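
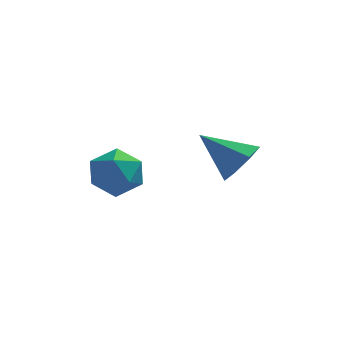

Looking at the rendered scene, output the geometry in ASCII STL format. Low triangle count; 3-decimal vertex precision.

solid 
facet normal 0.777 -0.261 -0.573
outer loop
vertex 3.443 -1.653 2.541
vertex 2.981 -1.751 1.959
vertex 3.344 -1.129 2.168
endloop
endfacet
facet normal 0.230 0.593 0.772
outer loop
vertex 3.443 -1.653 2.541
vertex 3.344 -1.129 2.168
vertex 1.839 -1.369 2.801
endloop
endfacet
facet normal 0.777 -0.260 -0.574
outer loop
vertex 3.344 -1.129 2.168
vertex 2.981 -1.751 1.959
vertex 2.971 -1.074 1.638
endloop
endfacet
facet normal -0.088 0.983 0.164
outer loop
vertex 3.344 -1.129 2.168
vertex 2.971 -1.074 1.638
vertex 1.839 -1.369 2.801
endloop
endfacet
facet normal 0.777 -0.260 -0.573
outer loop
vertex 2.971 -1.074 1.638
vertex 2.981 -1.751 1.959
vertex 2.606 -1.528 1.349
endloop
endfacet
facet normal -0.583 0.715 -0.386
outer loop
vertex 2.971 -1.074 1.638
vertex 2.606 -1.528 1.349
vertex 1.839 -1.369 2.801
endloop
endfacet
facet normal 0.777 -0.260 -0.573
outer loop
vertex 2.606 -1.528 1.349
vertex 2.981 -1.751 1.959
vertex 2.523 -2.151 1.519
endloop
endfacet
facet normal -0.885 -0.009 -0.466
outer loop
vertex 2.606 -1.528 1.349
vertex 2.523 -2.151 1.519
vertex 1.839 -1.369 2.801
endloop
endfacet
facet normal 0.777 -0.260 -0.573
outer loop
vertex 2.523 -2.151 1.519
vertex 2.981 -1.751 1.959
vertex 2.785 -2.473 2.021
endloop
endfacet
facet normal -0.764 -0.645 -0.015
outer loop
vertex 2.523 -2.151 1.519
vertex 2.785 -2.473 2.021
vertex 1.839 -1.369 2.801
endloop
endfacet
facet normal 0.777 -0.260 -0.573
outer loop
vertex 2.785 -2.473 2.021
vertex 2.981 -1.751 1.959
vertex 3.195 -2.251 2.476
endloop
endfacet
facet normal -0.312 -0.712 0.629
outer loop
vertex 2.785 -2.473 2.021
vertex 3.195 -2.251 2.476
vertex 1.839 -1.369 2.801
endloop
endfacet
facet normal 0.777 -0.260 -0.573
outer loop
vertex 3.195 -2.251 2.476
vertex 2.981 -1.751 1.959
vertex 3.443 -1.653 2.541
endloop
endfacet
facet normal 0.130 -0.160 0.978
outer loop
vertex 3.195 -2.251 2.476
vertex 3.443 -1.653 2.541
vertex 1.839 -1.369 2.801
endloop
endfacet
facet normal 0.028 0.948 0.318
outer loop
vertex -0.631 -2.471 2.329
vertex -0.255 -2.713 3.016
vertex 0.188 -2.505 2.357
endloop
endfacet
facet normal 0.052 0.917 -0.394
outer loop
vertex -0.631 -2.471 2.329
vertex 0.188 -2.505 2.357
vertex -0.21 -2.769 1.691
endloop
endfacet
facet normal -0.532 0.577 -0.620
outer loop
vertex -0.631 -2.471 2.329
vertex -0.21 -2.769 1.691
vertex -0.899 -3.14 1.937
endloop
endfacet
facet normal -0.917 0.395 -0.047
outer loop
vertex -0.631 -2.471 2.329
vertex -0.899 -3.14 1.937
vertex -0.926 -3.105 2.756
endloop
endfacet
facet normal -0.571 0.625 0.533
outer loop
vertex -0.631 -2.471 2.329
vertex -0.926 -3.105 2.756
vertex -0.255 -2.713 3.016
endloop
endfacet
facet normal 0.621 0.528 -0.580
outer loop
vertex -0.21 -2.769 1.691
vertex 0.188 -2.505 2.357
vertex 0.426 -3.195 1.984
endloop
endfacet
facet normal 0.581 0.578 0.573
outer loop
vertex 0.188 -2.505 2.357
vertex -0.255 -2.713 3.016
vertex 0.399 -3.16 2.803
endloop
endfacet
facet normal -0.388 0.054 0.920
outer loop
vertex -0.255 -2.713 3.016
vertex -0.926 -3.105 2.756
vertex -0.29 -3.531 3.049
endloop
endfacet
facet normal -0.948 -0.317 -0.018
outer loop
vertex -0.926 -3.105 2.756
vertex -0.899 -3.14 1.937
vertex -0.688 -3.795 2.383
endloop
endfacet
facet normal -0.325 -0.024 -0.946
outer loop
vertex -0.899 -3.14 1.937
vertex -0.21 -2.769 1.691
vertex -0.245 -3.587 1.724
endloop
endfacet
facet normal 0.917 -0.395 0.047
outer loop
vertex 0.131 -3.829 2.411
vertex 0.426 -3.195 1.984
vertex 0.399 -3.16 2.803
endloop
endfacet
facet normal 0.532 -0.577 0.620
outer loop
vertex 0.131 -3.829 2.411
vertex 0.399 -3.16 2.803
vertex -0.29 -3.531 3.049
endloop
endfacet
facet normal -0.052 -0.917 0.394
outer loop
vertex 0.131 -3.829 2.411
vertex -0.29 -3.531 3.049
vertex -0.688 -3.795 2.383
endloop
endfacet
facet normal -0.028 -0.948 -0.318
outer loop
vertex 0.131 -3.829 2.411
vertex -0.688 -3.795 2.383
vertex -0.245 -3.587 1.724
endloop
endfacet
facet normal 0.571 -0.625 -0.533
outer loop
vertex 0.131 -3.829 2.411
vertex -0.245 -3.587 1.724
vertex 0.426 -3.195 1.984
endloop
endfacet
facet normal 0.948 0.317 0.018
outer loop
vertex 0.399 -3.16 2.803
vertex 0.426 -3.195 1.984
vertex 0.188 -2.505 2.357
endloop
endfacet
facet normal 0.325 0.024 0.946
outer loop
vertex -0.29 -3.531 3.049
vertex 0.399 -3.16 2.803
vertex -0.255 -2.713 3.016
endloop
endfacet
facet normal -0.621 -0.528 0.580
outer loop
vertex -0.688 -3.795 2.383
vertex -0.29 -3.531 3.049
vertex -0.926 -3.105 2.756
endloop
endfacet
facet normal -0.581 -0.578 -0.573
outer loop
vertex -0.245 -3.587 1.724
vertex -0.688 -3.795 2.383
vertex -0.899 -3.14 1.937
endloop
endfacet
facet normal 0.388 -0.054 -0.920
outer loop
vertex 0.426 -3.195 1.984
vertex -0.245 -3.587 1.724
vertex -0.21 -2.769 1.691
endloop
endfacet

endsolid


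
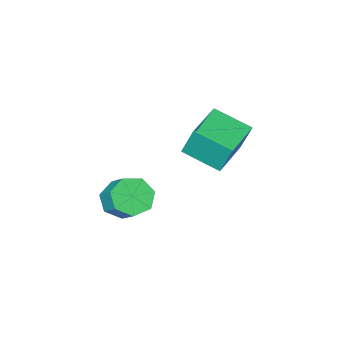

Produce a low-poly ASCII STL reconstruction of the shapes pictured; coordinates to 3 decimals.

solid 
facet normal -0.508 0.785 -0.354
outer loop
vertex -4.374 -2.038 1.804
vertex -2.551 -0.902 1.71
vertex -4.109 -2.599 0.179
endloop
endfacet
facet normal -0.848 -0.528 0.044
outer loop
vertex -3.089 -4.178 0.89
vertex -4.374 -2.038 1.804
vertex -4.109 -2.599 0.179
endloop
endfacet
facet normal -0.508 0.785 -0.354
outer loop
vertex -4.109 -2.599 0.179
vertex -2.551 -0.902 1.71
vertex -2.286 -1.463 0.084
endloop
endfacet
facet normal 0.152 -0.322 -0.934
outer loop
vertex -2.286 -1.463 0.084
vertex -3.089 -4.178 0.89
vertex -4.109 -2.599 0.179
endloop
endfacet
facet normal -0.153 0.322 0.934
outer loop
vertex -4.374 -2.038 1.804
vertex -1.531 -2.481 2.421
vertex -2.551 -0.902 1.71
endloop
endfacet
facet normal -0.848 -0.528 0.044
outer loop
vertex -3.354 -3.617 2.516
vertex -4.374 -2.038 1.804
vertex -3.089 -4.178 0.89
endloop
endfacet
facet normal -0.152 0.323 0.934
outer loop
vertex -3.354 -3.617 2.516
vertex -1.531 -2.481 2.421
vertex -4.374 -2.038 1.804
endloop
endfacet
facet normal 0.848 0.528 -0.044
outer loop
vertex -2.551 -0.902 1.71
vertex -1.531 -2.481 2.421
vertex -2.286 -1.463 0.084
endloop
endfacet
facet normal 0.153 -0.323 -0.934
outer loop
vertex -1.266 -3.042 0.796
vertex -3.089 -4.178 0.89
vertex -2.286 -1.463 0.084
endloop
endfacet
facet normal 0.848 0.528 -0.044
outer loop
vertex -2.286 -1.463 0.084
vertex -1.531 -2.481 2.421
vertex -1.266 -3.042 0.796
endloop
endfacet
facet normal 0.508 -0.786 0.354
outer loop
vertex -1.266 -3.042 0.796
vertex -3.354 -3.617 2.516
vertex -3.089 -4.178 0.89
endloop
endfacet
facet normal 0.508 -0.785 0.354
outer loop
vertex -1.531 -2.481 2.421
vertex -3.354 -3.617 2.516
vertex -1.266 -3.042 0.796
endloop
endfacet
facet normal -0.115 -0.732 -0.671
outer loop
vertex 2.694 -3.476 -0.789
vertex 1.837 -3.023 -1.137
vertex 2.808 -2.887 -1.451
endloop
endfacet
facet normal 0.985 -0.170 0.018
outer loop
vertex 2.694 -3.476 -0.789
vertex 2.808 -2.887 -1.451
vertex 2.9 -2.15 0.426
endloop
endfacet
facet normal 0.985 -0.171 0.019
outer loop
vertex 2.9 -2.15 0.426
vertex 2.808 -2.887 -1.451
vertex 3.015 -1.561 -0.237
endloop
endfacet
facet normal 0.114 0.733 0.671
outer loop
vertex 2.9 -2.15 0.426
vertex 3.015 -1.561 -0.237
vertex 2.043 -1.697 0.077
endloop
endfacet
facet normal -0.115 -0.732 -0.671
outer loop
vertex 2.808 -2.887 -1.451
vertex 1.837 -3.023 -1.137
vertex 2.191 -2.4 -1.877
endloop
endfacet
facet normal 0.715 0.408 -0.568
outer loop
vertex 2.808 -2.887 -1.451
vertex 2.191 -2.4 -1.877
vertex 3.015 -1.561 -0.237
endloop
endfacet
facet normal 0.715 0.408 -0.568
outer loop
vertex 3.015 -1.561 -0.237
vertex 2.191 -2.4 -1.877
vertex 2.398 -1.074 -0.663
endloop
endfacet
facet normal 0.114 0.732 0.671
outer loop
vertex 3.015 -1.561 -0.237
vertex 2.398 -1.074 -0.663
vertex 2.043 -1.697 0.077
endloop
endfacet
facet normal -0.114 -0.733 -0.671
outer loop
vertex 2.191 -2.4 -1.877
vertex 1.837 -3.023 -1.137
vertex 1.307 -2.383 -1.746
endloop
endfacet
facet normal -0.095 0.680 -0.727
outer loop
vertex 2.191 -2.4 -1.877
vertex 1.307 -2.383 -1.746
vertex 2.398 -1.074 -0.663
endloop
endfacet
facet normal -0.095 0.681 -0.726
outer loop
vertex 2.398 -1.074 -0.663
vertex 1.307 -2.383 -1.746
vertex 1.514 -1.057 -0.531
endloop
endfacet
facet normal 0.114 0.732 0.671
outer loop
vertex 2.398 -1.074 -0.663
vertex 1.514 -1.057 -0.531
vertex 2.043 -1.697 0.077
endloop
endfacet
facet normal -0.115 -0.733 -0.671
outer loop
vertex 1.307 -2.383 -1.746
vertex 1.837 -3.023 -1.137
vertex 0.822 -2.847 -1.156
endloop
endfacet
facet normal -0.832 0.440 -0.338
outer loop
vertex 1.307 -2.383 -1.746
vertex 0.822 -2.847 -1.156
vertex 1.514 -1.057 -0.531
endloop
endfacet
facet normal -0.832 0.440 -0.339
outer loop
vertex 1.514 -1.057 -0.531
vertex 0.822 -2.847 -1.156
vertex 1.029 -1.521 0.058
endloop
endfacet
facet normal 0.115 0.732 0.671
outer loop
vertex 1.514 -1.057 -0.531
vertex 1.029 -1.521 0.058
vertex 2.043 -1.697 0.077
endloop
endfacet
facet normal -0.114 -0.732 -0.671
outer loop
vertex 0.822 -2.847 -1.156
vertex 1.837 -3.023 -1.137
vertex 1.101 -3.444 -0.552
endloop
endfacet
facet normal -0.943 -0.132 0.305
outer loop
vertex 0.822 -2.847 -1.156
vertex 1.101 -3.444 -0.552
vertex 1.029 -1.521 0.058
endloop
endfacet
facet normal -0.943 -0.132 0.305
outer loop
vertex 1.029 -1.521 0.058
vertex 1.101 -3.444 -0.552
vertex 1.308 -2.118 0.662
endloop
endfacet
facet normal 0.115 0.732 0.671
outer loop
vertex 1.029 -1.521 0.058
vertex 1.308 -2.118 0.662
vertex 2.043 -1.697 0.077
endloop
endfacet
facet normal -0.115 -0.732 -0.671
outer loop
vertex 1.101 -3.444 -0.552
vertex 1.837 -3.023 -1.137
vertex 1.934 -3.724 -0.389
endloop
endfacet
facet normal -0.344 -0.604 0.719
outer loop
vertex 1.101 -3.444 -0.552
vertex 1.934 -3.724 -0.389
vertex 1.308 -2.118 0.662
endloop
endfacet
facet normal -0.345 -0.604 0.718
outer loop
vertex 1.308 -2.118 0.662
vertex 1.934 -3.724 -0.389
vertex 2.141 -2.398 0.826
endloop
endfacet
facet normal 0.114 0.733 0.671
outer loop
vertex 1.308 -2.118 0.662
vertex 2.141 -2.398 0.826
vertex 2.043 -1.697 0.077
endloop
endfacet
facet normal -0.114 -0.732 -0.671
outer loop
vertex 1.934 -3.724 -0.389
vertex 1.837 -3.023 -1.137
vertex 2.694 -3.476 -0.789
endloop
endfacet
facet normal 0.514 -0.622 0.591
outer loop
vertex 1.934 -3.724 -0.389
vertex 2.694 -3.476 -0.789
vertex 2.141 -2.398 0.826
endloop
endfacet
facet normal 0.514 -0.621 0.591
outer loop
vertex 2.141 -2.398 0.826
vertex 2.694 -3.476 -0.789
vertex 2.9 -2.15 0.426
endloop
endfacet
facet normal 0.114 0.733 0.671
outer loop
vertex 2.141 -2.398 0.826
vertex 2.9 -2.15 0.426
vertex 2.043 -1.697 0.077
endloop
endfacet

endsolid


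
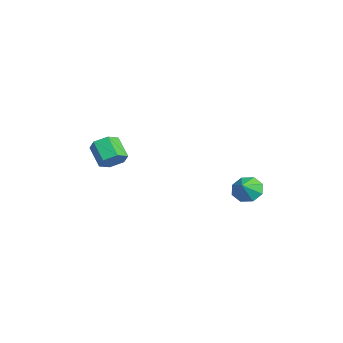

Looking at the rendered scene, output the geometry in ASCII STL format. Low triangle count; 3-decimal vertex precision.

solid 
facet normal -0.670 0.409 -0.619
outer loop
vertex 3.391 4.319 -1.913
vertex 2.828 3.605 -1.775
vertex 2.953 4.422 -1.371
endloop
endfacet
facet normal 0.737 0.443 0.511
outer loop
vertex 3.391 4.319 -1.913
vertex 2.953 4.422 -1.371
vertex 3.532 3.175 -1.125
endloop
endfacet
facet normal -0.671 0.409 -0.619
outer loop
vertex 2.953 4.422 -1.371
vertex 2.828 3.605 -1.775
vertex 2.442 4.045 -1.066
endloop
endfacet
facet normal 0.302 0.318 0.899
outer loop
vertex 2.953 4.422 -1.371
vertex 2.442 4.045 -1.066
vertex 3.532 3.175 -1.125
endloop
endfacet
facet normal -0.671 0.409 -0.619
outer loop
vertex 2.442 4.045 -1.066
vertex 2.828 3.605 -1.775
vertex 2.157 3.411 -1.176
endloop
endfacet
facet normal -0.061 -0.144 0.988
outer loop
vertex 2.442 4.045 -1.066
vertex 2.157 3.411 -1.176
vertex 3.532 3.175 -1.125
endloop
endfacet
facet normal -0.671 0.410 -0.619
outer loop
vertex 2.157 3.411 -1.176
vertex 2.828 3.605 -1.775
vertex 2.265 2.89 -1.638
endloop
endfacet
facet normal -0.142 -0.673 0.726
outer loop
vertex 2.157 3.411 -1.176
vertex 2.265 2.89 -1.638
vertex 3.532 3.175 -1.125
endloop
endfacet
facet normal -0.670 0.409 -0.620
outer loop
vertex 2.265 2.89 -1.638
vertex 2.828 3.605 -1.775
vertex 2.703 2.788 -2.179
endloop
endfacet
facet normal 0.107 -0.958 0.267
outer loop
vertex 2.265 2.89 -1.638
vertex 2.703 2.788 -2.179
vertex 3.532 3.175 -1.125
endloop
endfacet
facet normal -0.670 0.409 -0.619
outer loop
vertex 2.703 2.788 -2.179
vertex 2.828 3.605 -1.775
vertex 3.214 3.164 -2.484
endloop
endfacet
facet normal 0.541 -0.832 -0.120
outer loop
vertex 2.703 2.788 -2.179
vertex 3.214 3.164 -2.484
vertex 3.532 3.175 -1.125
endloop
endfacet
facet normal -0.670 0.409 -0.619
outer loop
vertex 3.214 3.164 -2.484
vertex 2.828 3.605 -1.775
vertex 3.499 3.798 -2.374
endloop
endfacet
facet normal 0.905 -0.371 -0.209
outer loop
vertex 3.214 3.164 -2.484
vertex 3.499 3.798 -2.374
vertex 3.532 3.175 -1.125
endloop
endfacet
facet normal -0.670 0.409 -0.619
outer loop
vertex 3.499 3.798 -2.374
vertex 2.828 3.605 -1.775
vertex 3.391 4.319 -1.913
endloop
endfacet
facet normal 0.986 0.158 0.053
outer loop
vertex 3.499 3.798 -2.374
vertex 3.391 4.319 -1.913
vertex 3.532 3.175 -1.125
endloop
endfacet
facet normal 0.725 0.254 -0.640
outer loop
vertex 2.017 -4.047 0.573
vertex 1.524 -3.429 0.26
vertex 2.044 -3.269 0.913
endloop
endfacet
facet normal 0.688 -0.311 0.656
outer loop
vertex 2.017 -4.047 0.573
vertex 2.044 -3.269 0.913
vertex 0.928 -4.429 1.533
endloop
endfacet
facet normal 0.688 -0.311 0.656
outer loop
vertex 0.928 -4.429 1.533
vertex 2.044 -3.269 0.913
vertex 0.956 -3.65 1.873
endloop
endfacet
facet normal -0.725 -0.253 0.640
outer loop
vertex 0.928 -4.429 1.533
vertex 0.956 -3.65 1.873
vertex 0.436 -3.811 1.22
endloop
endfacet
facet normal 0.725 0.254 -0.640
outer loop
vertex 2.044 -3.269 0.913
vertex 1.524 -3.429 0.26
vertex 1.551 -2.651 0.6
endloop
endfacet
facet normal 0.372 0.638 0.674
outer loop
vertex 2.044 -3.269 0.913
vertex 1.551 -2.651 0.6
vertex 0.956 -3.65 1.873
endloop
endfacet
facet normal 0.372 0.638 0.674
outer loop
vertex 0.956 -3.65 1.873
vertex 1.551 -2.651 0.6
vertex 0.463 -3.032 1.56
endloop
endfacet
facet normal -0.725 -0.254 0.640
outer loop
vertex 0.956 -3.65 1.873
vertex 0.463 -3.032 1.56
vertex 0.436 -3.811 1.22
endloop
endfacet
facet normal 0.726 0.254 -0.639
outer loop
vertex 1.551 -2.651 0.6
vertex 1.524 -3.429 0.26
vertex 1.032 -2.811 -0.053
endloop
endfacet
facet normal -0.316 0.949 0.019
outer loop
vertex 1.551 -2.651 0.6
vertex 1.032 -2.811 -0.053
vertex 0.463 -3.032 1.56
endloop
endfacet
facet normal -0.317 0.948 0.018
outer loop
vertex 0.463 -3.032 1.56
vertex 1.032 -2.811 -0.053
vertex -0.057 -3.193 0.907
endloop
endfacet
facet normal -0.725 -0.254 0.640
outer loop
vertex 0.463 -3.032 1.56
vertex -0.057 -3.193 0.907
vertex 0.436 -3.811 1.22
endloop
endfacet
facet normal 0.725 0.253 -0.640
outer loop
vertex 1.032 -2.811 -0.053
vertex 1.524 -3.429 0.26
vertex 1.004 -3.59 -0.393
endloop
endfacet
facet normal -0.688 0.311 -0.656
outer loop
vertex 1.032 -2.811 -0.053
vertex 1.004 -3.59 -0.393
vertex -0.057 -3.193 0.907
endloop
endfacet
facet normal -0.688 0.311 -0.656
outer loop
vertex -0.057 -3.193 0.907
vertex 1.004 -3.59 -0.393
vertex -0.084 -3.971 0.567
endloop
endfacet
facet normal -0.725 -0.254 0.640
outer loop
vertex -0.057 -3.193 0.907
vertex -0.084 -3.971 0.567
vertex 0.436 -3.811 1.22
endloop
endfacet
facet normal 0.725 0.254 -0.640
outer loop
vertex 1.004 -3.59 -0.393
vertex 1.524 -3.429 0.26
vertex 1.497 -4.208 -0.08
endloop
endfacet
facet normal -0.372 -0.638 -0.674
outer loop
vertex 1.004 -3.59 -0.393
vertex 1.497 -4.208 -0.08
vertex -0.084 -3.971 0.567
endloop
endfacet
facet normal -0.372 -0.638 -0.674
outer loop
vertex -0.084 -3.971 0.567
vertex 1.497 -4.208 -0.08
vertex 0.409 -4.589 0.88
endloop
endfacet
facet normal -0.725 -0.254 0.640
outer loop
vertex -0.084 -3.971 0.567
vertex 0.409 -4.589 0.88
vertex 0.436 -3.811 1.22
endloop
endfacet
facet normal 0.725 0.254 -0.640
outer loop
vertex 1.497 -4.208 -0.08
vertex 1.524 -3.429 0.26
vertex 2.017 -4.047 0.573
endloop
endfacet
facet normal 0.316 -0.948 -0.018
outer loop
vertex 1.497 -4.208 -0.08
vertex 2.017 -4.047 0.573
vertex 0.409 -4.589 0.88
endloop
endfacet
facet normal 0.316 -0.949 -0.019
outer loop
vertex 0.409 -4.589 0.88
vertex 2.017 -4.047 0.573
vertex 0.928 -4.429 1.533
endloop
endfacet
facet normal -0.726 -0.254 0.639
outer loop
vertex 0.409 -4.589 0.88
vertex 0.928 -4.429 1.533
vertex 0.436 -3.811 1.22
endloop
endfacet

endsolid


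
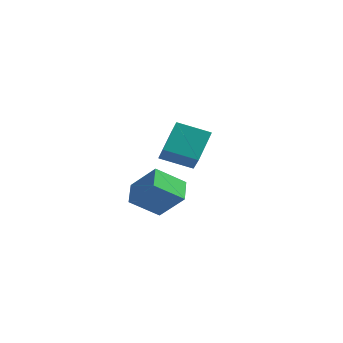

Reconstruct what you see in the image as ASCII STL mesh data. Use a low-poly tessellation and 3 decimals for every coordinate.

solid 
facet normal -0.482 0.608 -0.631
outer loop
vertex -4.655 3.527 1.414
vertex -3.078 4.142 0.802
vertex -4.638 2.136 0.062
endloop
endfacet
facet normal -0.876 -0.342 0.340
outer loop
vertex -3.862 1.158 1.078
vertex -4.655 3.527 1.414
vertex -4.638 2.136 0.062
endloop
endfacet
facet normal -0.482 0.608 -0.631
outer loop
vertex -4.638 2.136 0.062
vertex -3.078 4.142 0.802
vertex -3.061 2.751 -0.55
endloop
endfacet
facet normal 0.009 -0.717 -0.697
outer loop
vertex -3.061 2.751 -0.55
vertex -3.862 1.158 1.078
vertex -4.638 2.136 0.062
endloop
endfacet
facet normal -0.009 0.717 0.697
outer loop
vertex -4.655 3.527 1.414
vertex -2.302 3.164 1.818
vertex -3.078 4.142 0.802
endloop
endfacet
facet normal -0.876 -0.342 0.340
outer loop
vertex -3.879 2.549 2.43
vertex -4.655 3.527 1.414
vertex -3.862 1.158 1.078
endloop
endfacet
facet normal -0.009 0.717 0.697
outer loop
vertex -3.879 2.549 2.43
vertex -2.302 3.164 1.818
vertex -4.655 3.527 1.414
endloop
endfacet
facet normal 0.876 0.342 -0.340
outer loop
vertex -3.078 4.142 0.802
vertex -2.302 3.164 1.818
vertex -3.061 2.751 -0.55
endloop
endfacet
facet normal 0.009 -0.717 -0.697
outer loop
vertex -2.285 1.773 0.466
vertex -3.862 1.158 1.078
vertex -3.061 2.751 -0.55
endloop
endfacet
facet normal 0.876 0.342 -0.340
outer loop
vertex -3.061 2.751 -0.55
vertex -2.302 3.164 1.818
vertex -2.285 1.773 0.466
endloop
endfacet
facet normal 0.482 -0.608 0.631
outer loop
vertex -2.285 1.773 0.466
vertex -3.879 2.549 2.43
vertex -3.862 1.158 1.078
endloop
endfacet
facet normal 0.482 -0.608 0.631
outer loop
vertex -2.302 3.164 1.818
vertex -3.879 2.549 2.43
vertex -2.285 1.773 0.466
endloop
endfacet
facet normal -0.591 -0.569 0.572
outer loop
vertex -2.23 -2.552 1.385
vertex -3.549 -2.484 0.09
vertex -1.724 -3.653 0.811
endloop
endfacet
facet normal 0.714 -0.037 0.700
outer loop
vertex -0.691 -2.656 -0.19
vertex -2.23 -2.552 1.385
vertex -1.724 -3.653 0.811
endloop
endfacet
facet normal -0.591 -0.569 0.572
outer loop
vertex -1.724 -3.653 0.811
vertex -3.549 -2.484 0.09
vertex -3.044 -3.584 -0.483
endloop
endfacet
facet normal 0.377 -0.821 -0.429
outer loop
vertex -3.044 -3.584 -0.483
vertex -0.691 -2.656 -0.19
vertex -1.724 -3.653 0.811
endloop
endfacet
facet normal -0.378 0.821 0.428
outer loop
vertex -2.23 -2.552 1.385
vertex -2.516 -1.487 -0.911
vertex -3.549 -2.484 0.09
endloop
endfacet
facet normal 0.714 -0.037 0.700
outer loop
vertex -1.196 -1.556 0.383
vertex -2.23 -2.552 1.385
vertex -0.691 -2.656 -0.19
endloop
endfacet
facet normal -0.377 0.822 0.428
outer loop
vertex -1.196 -1.556 0.383
vertex -2.516 -1.487 -0.911
vertex -2.23 -2.552 1.385
endloop
endfacet
facet normal -0.714 0.037 -0.700
outer loop
vertex -3.549 -2.484 0.09
vertex -2.516 -1.487 -0.911
vertex -3.044 -3.584 -0.483
endloop
endfacet
facet normal 0.377 -0.822 -0.427
outer loop
vertex -2.01 -2.588 -1.485
vertex -0.691 -2.656 -0.19
vertex -3.044 -3.584 -0.483
endloop
endfacet
facet normal -0.714 0.037 -0.700
outer loop
vertex -3.044 -3.584 -0.483
vertex -2.516 -1.487 -0.911
vertex -2.01 -2.588 -1.485
endloop
endfacet
facet normal 0.591 0.569 -0.572
outer loop
vertex -2.01 -2.588 -1.485
vertex -1.196 -1.556 0.383
vertex -0.691 -2.656 -0.19
endloop
endfacet
facet normal 0.590 0.570 -0.572
outer loop
vertex -2.516 -1.487 -0.911
vertex -1.196 -1.556 0.383
vertex -2.01 -2.588 -1.485
endloop
endfacet

endsolid


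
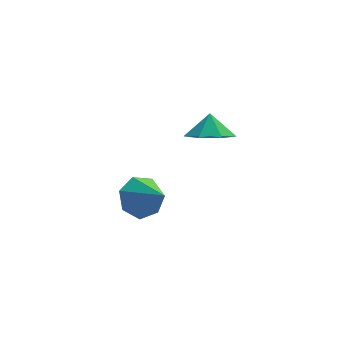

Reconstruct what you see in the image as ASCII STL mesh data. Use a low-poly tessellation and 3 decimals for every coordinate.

solid 
facet normal -0.066 -0.515 -0.855
outer loop
vertex 2.769 -3.163 0.33
vertex 1.926 -3.593 0.654
vertex 2.034 -2.745 0.135
endloop
endfacet
facet normal 0.439 0.872 0.215
outer loop
vertex 2.769 -3.163 0.33
vertex 2.034 -2.745 0.135
vertex 1.994 -3.067 1.526
endloop
endfacet
facet normal -0.067 -0.515 -0.855
outer loop
vertex 2.034 -2.745 0.135
vertex 1.926 -3.593 0.654
vertex 1.218 -2.965 0.331
endloop
endfacet
facet normal -0.206 0.955 0.215
outer loop
vertex 2.034 -2.745 0.135
vertex 1.218 -2.965 0.331
vertex 1.994 -3.067 1.526
endloop
endfacet
facet normal -0.067 -0.515 -0.855
outer loop
vertex 1.218 -2.965 0.331
vertex 1.926 -3.593 0.654
vertex 0.935 -3.657 0.77
endloop
endfacet
facet normal -0.663 0.575 0.479
outer loop
vertex 1.218 -2.965 0.331
vertex 0.935 -3.657 0.77
vertex 1.994 -3.067 1.526
endloop
endfacet
facet normal -0.067 -0.515 -0.855
outer loop
vertex 0.935 -3.657 0.77
vertex 1.926 -3.593 0.654
vertex 1.398 -4.301 1.122
endloop
endfacet
facet normal -0.588 0.019 0.809
outer loop
vertex 0.935 -3.657 0.77
vertex 1.398 -4.301 1.122
vertex 1.994 -3.067 1.526
endloop
endfacet
facet normal -0.066 -0.515 -0.854
outer loop
vertex 1.398 -4.301 1.122
vertex 1.926 -3.593 0.654
vertex 2.259 -4.412 1.122
endloop
endfacet
facet normal -0.038 -0.294 0.955
outer loop
vertex 1.398 -4.301 1.122
vertex 2.259 -4.412 1.122
vertex 1.994 -3.067 1.526
endloop
endfacet
facet normal -0.066 -0.515 -0.854
outer loop
vertex 2.259 -4.412 1.122
vertex 1.926 -3.593 0.654
vertex 2.869 -3.905 0.769
endloop
endfacet
facet normal 0.575 -0.129 0.808
outer loop
vertex 2.259 -4.412 1.122
vertex 2.869 -3.905 0.769
vertex 1.994 -3.067 1.526
endloop
endfacet
facet normal -0.066 -0.515 -0.855
outer loop
vertex 2.869 -3.905 0.769
vertex 1.926 -3.593 0.654
vertex 2.769 -3.163 0.33
endloop
endfacet
facet normal 0.787 0.389 0.479
outer loop
vertex 2.869 -3.905 0.769
vertex 2.769 -3.163 0.33
vertex 1.994 -3.067 1.526
endloop
endfacet
facet normal -0.435 0.686 -0.583
outer loop
vertex 0.014 -1.196 -3.592
vertex -0.501 -1.932 -4.074
vertex -0.774 -1.402 -3.247
endloop
endfacet
facet normal 0.315 0.301 0.900
outer loop
vertex 0.014 -1.196 -3.592
vertex -0.774 -1.402 -3.247
vertex 0.281 -3.168 -3.026
endloop
endfacet
facet normal -0.435 0.686 -0.583
outer loop
vertex -0.774 -1.402 -3.247
vertex -0.501 -1.932 -4.074
vertex -1.357 -2.008 -3.525
endloop
endfacet
facet normal -0.349 -0.092 0.933
outer loop
vertex -0.774 -1.402 -3.247
vertex -1.357 -2.008 -3.525
vertex 0.281 -3.168 -3.026
endloop
endfacet
facet normal -0.435 0.687 -0.582
outer loop
vertex -1.357 -2.008 -3.525
vertex -0.501 -1.932 -4.074
vertex -1.296 -2.556 -4.217
endloop
endfacet
facet normal -0.602 -0.651 0.462
outer loop
vertex -1.357 -2.008 -3.525
vertex -1.296 -2.556 -4.217
vertex 0.281 -3.168 -3.026
endloop
endfacet
facet normal -0.435 0.687 -0.582
outer loop
vertex -1.296 -2.556 -4.217
vertex -0.501 -1.932 -4.074
vertex -0.636 -2.634 -4.802
endloop
endfacet
facet normal -0.252 -0.955 -0.157
outer loop
vertex -1.296 -2.556 -4.217
vertex -0.636 -2.634 -4.802
vertex 0.281 -3.168 -3.026
endloop
endfacet
facet normal -0.435 0.687 -0.582
outer loop
vertex -0.636 -2.634 -4.802
vertex -0.501 -1.932 -4.074
vertex 0.125 -2.184 -4.839
endloop
endfacet
facet normal 0.436 -0.775 -0.458
outer loop
vertex -0.636 -2.634 -4.802
vertex 0.125 -2.184 -4.839
vertex 0.281 -3.168 -3.026
endloop
endfacet
facet normal -0.435 0.687 -0.582
outer loop
vertex 0.125 -2.184 -4.839
vertex -0.501 -1.932 -4.074
vertex 0.414 -1.544 -4.3
endloop
endfacet
facet normal 0.945 -0.246 -0.215
outer loop
vertex 0.125 -2.184 -4.839
vertex 0.414 -1.544 -4.3
vertex 0.281 -3.168 -3.026
endloop
endfacet
facet normal -0.435 0.686 -0.583
outer loop
vertex 0.414 -1.544 -4.3
vertex -0.501 -1.932 -4.074
vertex 0.014 -1.196 -3.592
endloop
endfacet
facet normal 0.891 0.232 0.389
outer loop
vertex 0.414 -1.544 -4.3
vertex 0.014 -1.196 -3.592
vertex 0.281 -3.168 -3.026
endloop
endfacet

endsolid


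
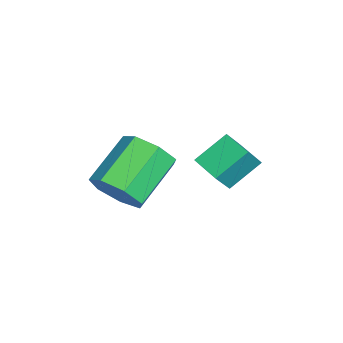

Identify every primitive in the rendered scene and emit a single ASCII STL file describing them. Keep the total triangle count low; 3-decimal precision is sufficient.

solid 
facet normal -0.734 -0.655 0.181
outer loop
vertex -0.918 2.525 -1.205
vertex -1.54 2.958 -2.161
vertex -0.218 1.484 -2.132
endloop
endfacet
facet normal 0.510 -0.355 0.784
outer loop
vertex 0.7 2.302 -2.359
vertex -0.918 2.525 -1.205
vertex -0.218 1.484 -2.132
endloop
endfacet
facet normal -0.734 -0.655 0.181
outer loop
vertex -0.218 1.484 -2.132
vertex -1.54 2.958 -2.161
vertex -0.84 1.917 -3.088
endloop
endfacet
facet normal 0.448 -0.668 -0.594
outer loop
vertex -0.84 1.917 -3.088
vertex 0.7 2.302 -2.359
vertex -0.218 1.484 -2.132
endloop
endfacet
facet normal -0.448 0.668 0.594
outer loop
vertex -0.918 2.525 -1.205
vertex -0.622 3.776 -2.388
vertex -1.54 2.958 -2.161
endloop
endfacet
facet normal 0.510 -0.355 0.784
outer loop
vertex -0.0 3.343 -1.432
vertex -0.918 2.525 -1.205
vertex 0.7 2.302 -2.359
endloop
endfacet
facet normal -0.448 0.668 0.594
outer loop
vertex -0.0 3.343 -1.432
vertex -0.622 3.776 -2.388
vertex -0.918 2.525 -1.205
endloop
endfacet
facet normal -0.510 0.355 -0.784
outer loop
vertex -1.54 2.958 -2.161
vertex -0.622 3.776 -2.388
vertex -0.84 1.917 -3.088
endloop
endfacet
facet normal 0.448 -0.668 -0.594
outer loop
vertex 0.078 2.735 -3.315
vertex 0.7 2.302 -2.359
vertex -0.84 1.917 -3.088
endloop
endfacet
facet normal -0.510 0.355 -0.784
outer loop
vertex -0.84 1.917 -3.088
vertex -0.622 3.776 -2.388
vertex 0.078 2.735 -3.315
endloop
endfacet
facet normal 0.734 0.655 -0.181
outer loop
vertex 0.078 2.735 -3.315
vertex -0.0 3.343 -1.432
vertex 0.7 2.302 -2.359
endloop
endfacet
facet normal 0.734 0.655 -0.181
outer loop
vertex -0.622 3.776 -2.388
vertex -0.0 3.343 -1.432
vertex 0.078 2.735 -3.315
endloop
endfacet
facet normal 0.729 -0.441 -0.524
outer loop
vertex 2.087 -1.428 -1.714
vertex 1.712 -0.965 -2.626
vertex 2.45 -0.58 -1.923
endloop
endfacet
facet normal 0.567 -0.040 0.823
outer loop
vertex 2.087 -1.428 -1.714
vertex 2.45 -0.58 -1.923
vertex 0.484 -0.458 -0.561
endloop
endfacet
facet normal 0.567 -0.039 0.823
outer loop
vertex 0.484 -0.458 -0.561
vertex 2.45 -0.58 -1.923
vertex 0.847 0.39 -0.771
endloop
endfacet
facet normal -0.728 0.442 0.524
outer loop
vertex 0.484 -0.458 -0.561
vertex 0.847 0.39 -0.771
vertex 0.108 0.005 -1.474
endloop
endfacet
facet normal 0.729 -0.441 -0.524
outer loop
vertex 2.45 -0.58 -1.923
vertex 1.712 -0.965 -2.626
vertex 2.257 -0.022 -2.662
endloop
endfacet
facet normal 0.654 0.676 0.340
outer loop
vertex 2.45 -0.58 -1.923
vertex 2.257 -0.022 -2.662
vertex 0.847 0.39 -0.771
endloop
endfacet
facet normal 0.654 0.676 0.340
outer loop
vertex 0.847 0.39 -0.771
vertex 2.257 -0.022 -2.662
vertex 0.654 0.948 -1.509
endloop
endfacet
facet normal -0.728 0.441 0.524
outer loop
vertex 0.847 0.39 -0.771
vertex 0.654 0.948 -1.509
vertex 0.108 0.005 -1.474
endloop
endfacet
facet normal 0.729 -0.441 -0.524
outer loop
vertex 2.257 -0.022 -2.662
vertex 1.712 -0.965 -2.626
vertex 1.653 -0.174 -3.374
endloop
endfacet
facet normal 0.248 0.883 -0.399
outer loop
vertex 2.257 -0.022 -2.662
vertex 1.653 -0.174 -3.374
vertex 0.654 0.948 -1.509
endloop
endfacet
facet normal 0.248 0.883 -0.399
outer loop
vertex 0.654 0.948 -1.509
vertex 1.653 -0.174 -3.374
vertex 0.05 0.796 -2.221
endloop
endfacet
facet normal -0.729 0.441 0.524
outer loop
vertex 0.654 0.948 -1.509
vertex 0.05 0.796 -2.221
vertex 0.108 0.005 -1.474
endloop
endfacet
facet normal 0.729 -0.441 -0.524
outer loop
vertex 1.653 -0.174 -3.374
vertex 1.712 -0.965 -2.626
vertex 1.093 -0.922 -3.523
endloop
endfacet
facet normal -0.345 0.425 -0.837
outer loop
vertex 1.653 -0.174 -3.374
vertex 1.093 -0.922 -3.523
vertex 0.05 0.796 -2.221
endloop
endfacet
facet normal -0.345 0.425 -0.837
outer loop
vertex 0.05 0.796 -2.221
vertex 1.093 -0.922 -3.523
vertex -0.51 0.048 -2.37
endloop
endfacet
facet normal -0.729 0.441 0.524
outer loop
vertex 0.05 0.796 -2.221
vertex -0.51 0.048 -2.37
vertex 0.108 0.005 -1.474
endloop
endfacet
facet normal 0.729 -0.441 -0.524
outer loop
vertex 1.093 -0.922 -3.523
vertex 1.712 -0.965 -2.626
vertex 0.999 -1.702 -2.997
endloop
endfacet
facet normal -0.678 -0.353 -0.645
outer loop
vertex 1.093 -0.922 -3.523
vertex 0.999 -1.702 -2.997
vertex -0.51 0.048 -2.37
endloop
endfacet
facet normal -0.678 -0.353 -0.645
outer loop
vertex -0.51 0.048 -2.37
vertex 0.999 -1.702 -2.997
vertex -0.604 -0.732 -1.844
endloop
endfacet
facet normal -0.729 0.441 0.524
outer loop
vertex -0.51 0.048 -2.37
vertex -0.604 -0.732 -1.844
vertex 0.108 0.005 -1.474
endloop
endfacet
facet normal 0.728 -0.441 -0.525
outer loop
vertex 0.999 -1.702 -2.997
vertex 1.712 -0.965 -2.626
vertex 1.442 -1.928 -2.192
endloop
endfacet
facet normal -0.500 -0.865 0.032
outer loop
vertex 0.999 -1.702 -2.997
vertex 1.442 -1.928 -2.192
vertex -0.604 -0.732 -1.844
endloop
endfacet
facet normal -0.500 -0.865 0.033
outer loop
vertex -0.604 -0.732 -1.844
vertex 1.442 -1.928 -2.192
vertex -0.162 -0.957 -1.039
endloop
endfacet
facet normal -0.729 0.441 0.524
outer loop
vertex -0.604 -0.732 -1.844
vertex -0.162 -0.957 -1.039
vertex 0.108 0.005 -1.474
endloop
endfacet
facet normal 0.729 -0.440 -0.523
outer loop
vertex 1.442 -1.928 -2.192
vertex 1.712 -0.965 -2.626
vertex 2.087 -1.428 -1.714
endloop
endfacet
facet normal 0.054 -0.726 0.686
outer loop
vertex 1.442 -1.928 -2.192
vertex 2.087 -1.428 -1.714
vertex -0.162 -0.957 -1.039
endloop
endfacet
facet normal 0.054 -0.726 0.685
outer loop
vertex -0.162 -0.957 -1.039
vertex 2.087 -1.428 -1.714
vertex 0.484 -0.458 -0.561
endloop
endfacet
facet normal -0.729 0.441 0.524
outer loop
vertex -0.162 -0.957 -1.039
vertex 0.484 -0.458 -0.561
vertex 0.108 0.005 -1.474
endloop
endfacet

endsolid


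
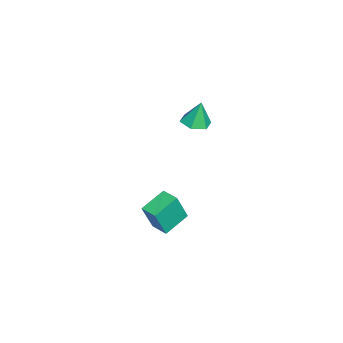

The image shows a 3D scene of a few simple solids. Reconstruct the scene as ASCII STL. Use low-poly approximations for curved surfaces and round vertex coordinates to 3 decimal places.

solid 
facet normal -0.729 0.579 0.365
outer loop
vertex -1.845 -3.926 -1.946
vertex -1.332 -3.299 -1.916
vertex -2.226 -3.55 -3.304
endloop
endfacet
facet normal -0.634 -0.773 -0.036
outer loop
vertex -1.308 -4.281 -3.764
vertex -1.845 -3.926 -1.946
vertex -2.226 -3.55 -3.304
endloop
endfacet
facet normal -0.729 0.580 0.364
outer loop
vertex -2.226 -3.55 -3.304
vertex -1.332 -3.299 -1.916
vertex -1.713 -2.924 -3.275
endloop
endfacet
facet normal -0.261 0.257 -0.930
outer loop
vertex -1.713 -2.924 -3.275
vertex -1.308 -4.281 -3.764
vertex -2.226 -3.55 -3.304
endloop
endfacet
facet normal 0.261 -0.258 0.930
outer loop
vertex -1.845 -3.926 -1.946
vertex -0.414 -4.03 -2.376
vertex -1.332 -3.299 -1.916
endloop
endfacet
facet normal -0.633 -0.773 -0.036
outer loop
vertex -0.927 -4.656 -2.405
vertex -1.845 -3.926 -1.946
vertex -1.308 -4.281 -3.764
endloop
endfacet
facet normal 0.261 -0.257 0.931
outer loop
vertex -0.927 -4.656 -2.405
vertex -0.414 -4.03 -2.376
vertex -1.845 -3.926 -1.946
endloop
endfacet
facet normal 0.633 0.773 0.036
outer loop
vertex -1.332 -3.299 -1.916
vertex -0.414 -4.03 -2.376
vertex -1.713 -2.924 -3.275
endloop
endfacet
facet normal -0.260 0.258 -0.931
outer loop
vertex -0.795 -3.654 -3.734
vertex -1.308 -4.281 -3.764
vertex -1.713 -2.924 -3.275
endloop
endfacet
facet normal 0.633 0.773 0.036
outer loop
vertex -1.713 -2.924 -3.275
vertex -0.414 -4.03 -2.376
vertex -0.795 -3.654 -3.734
endloop
endfacet
facet normal 0.729 -0.579 -0.364
outer loop
vertex -0.795 -3.654 -3.734
vertex -0.927 -4.656 -2.405
vertex -1.308 -4.281 -3.764
endloop
endfacet
facet normal 0.728 -0.580 -0.365
outer loop
vertex -0.414 -4.03 -2.376
vertex -0.927 -4.656 -2.405
vertex -0.795 -3.654 -3.734
endloop
endfacet
facet normal 0.044 -0.194 -0.980
outer loop
vertex -2.297 -2.282 1.661
vertex -2.704 -2.782 1.742
vertex -2.939 -2.19 1.614
endloop
endfacet
facet normal 0.118 0.958 0.262
outer loop
vertex -2.297 -2.282 1.661
vertex -2.939 -2.19 1.614
vertex -2.756 -2.558 2.878
endloop
endfacet
facet normal 0.045 -0.194 -0.980
outer loop
vertex -2.939 -2.19 1.614
vertex -2.704 -2.782 1.742
vertex -3.346 -2.69 1.694
endloop
endfacet
facet normal -0.720 0.632 0.288
outer loop
vertex -2.939 -2.19 1.614
vertex -3.346 -2.69 1.694
vertex -2.756 -2.558 2.878
endloop
endfacet
facet normal 0.046 -0.193 -0.980
outer loop
vertex -3.346 -2.69 1.694
vertex -2.704 -2.782 1.742
vertex -3.111 -3.283 1.822
endloop
endfacet
facet normal -0.857 -0.242 0.454
outer loop
vertex -3.346 -2.69 1.694
vertex -3.111 -3.283 1.822
vertex -2.756 -2.558 2.878
endloop
endfacet
facet normal 0.044 -0.192 -0.980
outer loop
vertex -3.111 -3.283 1.822
vertex -2.704 -2.782 1.742
vertex -2.47 -3.375 1.869
endloop
endfacet
facet normal -0.157 -0.789 0.594
outer loop
vertex -3.111 -3.283 1.822
vertex -2.47 -3.375 1.869
vertex -2.756 -2.558 2.878
endloop
endfacet
facet normal 0.044 -0.192 -0.980
outer loop
vertex -2.47 -3.375 1.869
vertex -2.704 -2.782 1.742
vertex -2.063 -2.874 1.789
endloop
endfacet
facet normal 0.681 -0.463 0.568
outer loop
vertex -2.47 -3.375 1.869
vertex -2.063 -2.874 1.789
vertex -2.756 -2.558 2.878
endloop
endfacet
facet normal 0.044 -0.195 -0.980
outer loop
vertex -2.063 -2.874 1.789
vertex -2.704 -2.782 1.742
vertex -2.297 -2.282 1.661
endloop
endfacet
facet normal 0.819 0.410 0.402
outer loop
vertex -2.063 -2.874 1.789
vertex -2.297 -2.282 1.661
vertex -2.756 -2.558 2.878
endloop
endfacet

endsolid


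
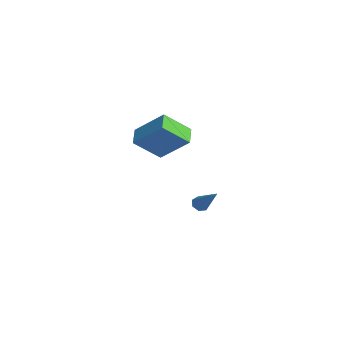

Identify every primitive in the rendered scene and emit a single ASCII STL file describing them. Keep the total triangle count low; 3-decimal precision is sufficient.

solid 
facet normal -0.711 -0.132 -0.690
outer loop
vertex -3.168 -0.272 -4.404
vertex -3.484 -0.468 -4.041
vertex -3.43 0.027 -4.191
endloop
endfacet
facet normal 0.541 0.748 -0.384
outer loop
vertex -3.168 -0.272 -4.404
vertex -3.43 0.027 -4.191
vertex -1.996 -0.192 -2.599
endloop
endfacet
facet normal -0.711 -0.132 -0.691
outer loop
vertex -3.43 0.027 -4.191
vertex -3.484 -0.468 -4.041
vertex -3.733 -0.047 -3.865
endloop
endfacet
facet normal -0.048 0.983 0.178
outer loop
vertex -3.43 0.027 -4.191
vertex -3.733 -0.047 -3.865
vertex -1.996 -0.192 -2.599
endloop
endfacet
facet normal -0.712 -0.133 -0.690
outer loop
vertex -3.733 -0.047 -3.865
vertex -3.484 -0.468 -4.041
vertex -3.848 -0.438 -3.671
endloop
endfacet
facet normal -0.483 0.499 0.720
outer loop
vertex -3.733 -0.047 -3.865
vertex -3.848 -0.438 -3.671
vertex -1.996 -0.192 -2.599
endloop
endfacet
facet normal -0.712 -0.132 -0.690
outer loop
vertex -3.848 -0.438 -3.671
vertex -3.484 -0.468 -4.041
vertex -3.689 -0.851 -3.756
endloop
endfacet
facet normal -0.437 -0.340 0.833
outer loop
vertex -3.848 -0.438 -3.671
vertex -3.689 -0.851 -3.756
vertex -1.996 -0.192 -2.599
endloop
endfacet
facet normal -0.711 -0.133 -0.691
outer loop
vertex -3.689 -0.851 -3.756
vertex -3.484 -0.468 -4.041
vertex -3.375 -0.976 -4.055
endloop
endfacet
facet normal 0.054 -0.900 0.433
outer loop
vertex -3.689 -0.851 -3.756
vertex -3.375 -0.976 -4.055
vertex -1.996 -0.192 -2.599
endloop
endfacet
facet normal -0.711 -0.134 -0.690
outer loop
vertex -3.375 -0.976 -4.055
vertex -3.484 -0.468 -4.041
vertex -3.143 -0.718 -4.344
endloop
endfacet
facet normal 0.623 -0.761 -0.180
outer loop
vertex -3.375 -0.976 -4.055
vertex -3.143 -0.718 -4.344
vertex -1.996 -0.192 -2.599
endloop
endfacet
facet normal -0.711 -0.133 -0.691
outer loop
vertex -3.143 -0.718 -4.344
vertex -3.484 -0.468 -4.041
vertex -3.168 -0.272 -4.404
endloop
endfacet
facet normal 0.839 -0.026 -0.544
outer loop
vertex -3.143 -0.718 -4.344
vertex -3.168 -0.272 -4.404
vertex -1.996 -0.192 -2.599
endloop
endfacet
facet normal -0.820 0.434 0.374
outer loop
vertex -1.232 -3.538 4.163
vertex -1.047 -2.121 2.925
vertex -2.44 -4.608 2.757
endloop
endfacet
facet normal -0.099 -0.749 0.655
outer loop
vertex -1.513 -5.099 2.335
vertex -1.232 -3.538 4.163
vertex -2.44 -4.608 2.757
endloop
endfacet
facet normal -0.820 0.434 0.373
outer loop
vertex -2.44 -4.608 2.757
vertex -1.047 -2.121 2.925
vertex -2.254 -3.192 1.519
endloop
endfacet
facet normal -0.564 -0.500 -0.657
outer loop
vertex -2.254 -3.192 1.519
vertex -1.513 -5.099 2.335
vertex -2.44 -4.608 2.757
endloop
endfacet
facet normal 0.564 0.500 0.657
outer loop
vertex -1.232 -3.538 4.163
vertex -0.12 -2.612 2.503
vertex -1.047 -2.121 2.925
endloop
endfacet
facet normal -0.098 -0.749 0.655
outer loop
vertex -0.306 -4.028 3.741
vertex -1.232 -3.538 4.163
vertex -1.513 -5.099 2.335
endloop
endfacet
facet normal 0.564 0.500 0.657
outer loop
vertex -0.306 -4.028 3.741
vertex -0.12 -2.612 2.503
vertex -1.232 -3.538 4.163
endloop
endfacet
facet normal 0.099 0.749 -0.655
outer loop
vertex -1.047 -2.121 2.925
vertex -0.12 -2.612 2.503
vertex -2.254 -3.192 1.519
endloop
endfacet
facet normal -0.564 -0.500 -0.657
outer loop
vertex -1.328 -3.682 1.097
vertex -1.513 -5.099 2.335
vertex -2.254 -3.192 1.519
endloop
endfacet
facet normal 0.098 0.749 -0.655
outer loop
vertex -2.254 -3.192 1.519
vertex -0.12 -2.612 2.503
vertex -1.328 -3.682 1.097
endloop
endfacet
facet normal 0.820 -0.434 -0.374
outer loop
vertex -1.328 -3.682 1.097
vertex -0.306 -4.028 3.741
vertex -1.513 -5.099 2.335
endloop
endfacet
facet normal 0.820 -0.434 -0.374
outer loop
vertex -0.12 -2.612 2.503
vertex -0.306 -4.028 3.741
vertex -1.328 -3.682 1.097
endloop
endfacet

endsolid


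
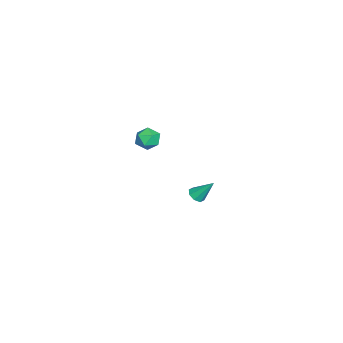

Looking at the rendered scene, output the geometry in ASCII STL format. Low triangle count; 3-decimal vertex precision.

solid 
facet normal -0.753 0.340 0.563
outer loop
vertex 1.286 -1.372 3.34
vertex 0.911 -1.883 3.147
vertex 1.291 -1.936 3.687
endloop
endfacet
facet normal -0.124 0.519 0.846
outer loop
vertex 1.286 -1.372 3.34
vertex 1.291 -1.936 3.687
vertex 1.857 -1.613 3.572
endloop
endfacet
facet normal 0.234 0.902 0.362
outer loop
vertex 1.286 -1.372 3.34
vertex 1.857 -1.613 3.572
vertex 1.828 -1.36 2.96
endloop
endfacet
facet normal -0.176 0.960 -0.220
outer loop
vertex 1.286 -1.372 3.34
vertex 1.828 -1.36 2.96
vertex 1.244 -1.527 2.698
endloop
endfacet
facet normal -0.785 0.612 -0.096
outer loop
vertex 1.286 -1.372 3.34
vertex 1.244 -1.527 2.698
vertex 0.911 -1.883 3.147
endloop
endfacet
facet normal 0.243 -0.081 0.967
outer loop
vertex 1.857 -1.613 3.572
vertex 1.291 -1.936 3.687
vertex 1.836 -2.273 3.522
endloop
endfacet
facet normal -0.776 -0.372 0.510
outer loop
vertex 1.291 -1.936 3.687
vertex 0.911 -1.883 3.147
vertex 1.252 -2.44 3.26
endloop
endfacet
facet normal -0.827 0.069 -0.559
outer loop
vertex 0.911 -1.883 3.147
vertex 1.244 -1.527 2.698
vertex 1.223 -2.187 2.648
endloop
endfacet
facet normal 0.160 0.631 -0.759
outer loop
vertex 1.244 -1.527 2.698
vertex 1.828 -1.36 2.96
vertex 1.789 -1.864 2.533
endloop
endfacet
facet normal 0.821 0.540 0.184
outer loop
vertex 1.828 -1.36 2.96
vertex 1.857 -1.613 3.572
vertex 2.169 -1.917 3.073
endloop
endfacet
facet normal 0.176 -0.960 0.220
outer loop
vertex 1.794 -2.428 2.88
vertex 1.836 -2.273 3.522
vertex 1.252 -2.44 3.26
endloop
endfacet
facet normal -0.234 -0.902 -0.362
outer loop
vertex 1.794 -2.428 2.88
vertex 1.252 -2.44 3.26
vertex 1.223 -2.187 2.648
endloop
endfacet
facet normal 0.124 -0.519 -0.846
outer loop
vertex 1.794 -2.428 2.88
vertex 1.223 -2.187 2.648
vertex 1.789 -1.864 2.533
endloop
endfacet
facet normal 0.753 -0.340 -0.563
outer loop
vertex 1.794 -2.428 2.88
vertex 1.789 -1.864 2.533
vertex 2.169 -1.917 3.073
endloop
endfacet
facet normal 0.785 -0.612 0.096
outer loop
vertex 1.794 -2.428 2.88
vertex 2.169 -1.917 3.073
vertex 1.836 -2.273 3.522
endloop
endfacet
facet normal -0.160 -0.631 0.759
outer loop
vertex 1.252 -2.44 3.26
vertex 1.836 -2.273 3.522
vertex 1.291 -1.936 3.687
endloop
endfacet
facet normal -0.821 -0.540 -0.184
outer loop
vertex 1.223 -2.187 2.648
vertex 1.252 -2.44 3.26
vertex 0.911 -1.883 3.147
endloop
endfacet
facet normal -0.243 0.081 -0.967
outer loop
vertex 1.789 -1.864 2.533
vertex 1.223 -2.187 2.648
vertex 1.244 -1.527 2.698
endloop
endfacet
facet normal 0.776 0.372 -0.510
outer loop
vertex 2.169 -1.917 3.073
vertex 1.789 -1.864 2.533
vertex 1.828 -1.36 2.96
endloop
endfacet
facet normal 0.827 -0.069 0.559
outer loop
vertex 1.836 -2.273 3.522
vertex 2.169 -1.917 3.073
vertex 1.857 -1.613 3.572
endloop
endfacet
facet normal -0.067 -0.632 -0.772
outer loop
vertex -2.622 -0.146 -4.071
vertex -2.995 -0.387 -3.841
vertex -2.965 -0.002 -4.159
endloop
endfacet
facet normal 0.435 0.845 -0.311
outer loop
vertex -2.622 -0.146 -4.071
vertex -2.965 -0.002 -4.159
vertex -2.905 0.467 -2.799
endloop
endfacet
facet normal -0.068 -0.632 -0.772
outer loop
vertex -2.965 -0.002 -4.159
vertex -2.995 -0.387 -3.841
vertex -3.326 -0.083 -4.061
endloop
endfacet
facet normal -0.286 0.910 -0.301
outer loop
vertex -2.965 -0.002 -4.159
vertex -3.326 -0.083 -4.061
vertex -2.905 0.467 -2.799
endloop
endfacet
facet normal -0.068 -0.632 -0.772
outer loop
vertex -3.326 -0.083 -4.061
vertex -2.995 -0.387 -3.841
vertex -3.493 -0.342 -3.834
endloop
endfacet
facet normal -0.827 0.561 0.031
outer loop
vertex -3.326 -0.083 -4.061
vertex -3.493 -0.342 -3.834
vertex -2.905 0.467 -2.799
endloop
endfacet
facet normal -0.068 -0.633 -0.771
outer loop
vertex -3.493 -0.342 -3.834
vertex -2.995 -0.387 -3.841
vertex -3.369 -0.627 -3.611
endloop
endfacet
facet normal -0.871 0.005 0.491
outer loop
vertex -3.493 -0.342 -3.834
vertex -3.369 -0.627 -3.611
vertex -2.905 0.467 -2.799
endloop
endfacet
facet normal -0.069 -0.632 -0.772
outer loop
vertex -3.369 -0.627 -3.611
vertex -2.995 -0.387 -3.841
vertex -3.026 -0.772 -3.523
endloop
endfacet
facet normal -0.392 -0.435 0.810
outer loop
vertex -3.369 -0.627 -3.611
vertex -3.026 -0.772 -3.523
vertex -2.905 0.467 -2.799
endloop
endfacet
facet normal -0.066 -0.632 -0.772
outer loop
vertex -3.026 -0.772 -3.523
vertex -2.995 -0.387 -3.841
vertex -2.665 -0.69 -3.621
endloop
endfacet
facet normal 0.331 -0.500 0.800
outer loop
vertex -3.026 -0.772 -3.523
vertex -2.665 -0.69 -3.621
vertex -2.905 0.467 -2.799
endloop
endfacet
facet normal -0.068 -0.634 -0.771
outer loop
vertex -2.665 -0.69 -3.621
vertex -2.995 -0.387 -3.841
vertex -2.498 -0.432 -3.848
endloop
endfacet
facet normal 0.871 -0.152 0.468
outer loop
vertex -2.665 -0.69 -3.621
vertex -2.498 -0.432 -3.848
vertex -2.905 0.467 -2.799
endloop
endfacet
facet normal -0.068 -0.632 -0.772
outer loop
vertex -2.498 -0.432 -3.848
vertex -2.995 -0.387 -3.841
vertex -2.622 -0.146 -4.071
endloop
endfacet
facet normal 0.915 0.404 0.009
outer loop
vertex -2.498 -0.432 -3.848
vertex -2.622 -0.146 -4.071
vertex -2.905 0.467 -2.799
endloop
endfacet

endsolid


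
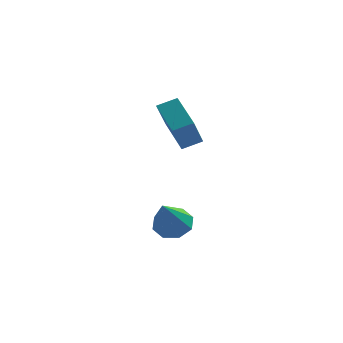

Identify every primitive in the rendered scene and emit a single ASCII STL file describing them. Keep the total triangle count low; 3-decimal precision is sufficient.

solid 
facet normal -0.849 -0.379 -0.368
outer loop
vertex 0.523 -1.722 2.726
vertex -0.32 -0.485 3.396
vertex 0.71 -0.901 1.448
endloop
endfacet
facet normal 0.514 -0.754 -0.409
outer loop
vertex 1.44 -0.575 1.764
vertex 0.523 -1.722 2.726
vertex 0.71 -0.901 1.448
endloop
endfacet
facet normal -0.849 -0.379 -0.368
outer loop
vertex 0.71 -0.901 1.448
vertex -0.32 -0.485 3.396
vertex -0.133 0.336 2.118
endloop
endfacet
facet normal 0.122 0.536 -0.835
outer loop
vertex -0.133 0.336 2.118
vertex 1.44 -0.575 1.764
vertex 0.71 -0.901 1.448
endloop
endfacet
facet normal -0.122 -0.536 0.835
outer loop
vertex 0.523 -1.722 2.726
vertex 0.41 -0.159 3.712
vertex -0.32 -0.485 3.396
endloop
endfacet
facet normal 0.514 -0.754 -0.409
outer loop
vertex 1.253 -1.396 3.042
vertex 0.523 -1.722 2.726
vertex 1.44 -0.575 1.764
endloop
endfacet
facet normal -0.122 -0.536 0.835
outer loop
vertex 1.253 -1.396 3.042
vertex 0.41 -0.159 3.712
vertex 0.523 -1.722 2.726
endloop
endfacet
facet normal -0.514 0.754 0.409
outer loop
vertex -0.32 -0.485 3.396
vertex 0.41 -0.159 3.712
vertex -0.133 0.336 2.118
endloop
endfacet
facet normal 0.122 0.536 -0.835
outer loop
vertex 0.597 0.662 2.434
vertex 1.44 -0.575 1.764
vertex -0.133 0.336 2.118
endloop
endfacet
facet normal -0.514 0.754 0.409
outer loop
vertex -0.133 0.336 2.118
vertex 0.41 -0.159 3.712
vertex 0.597 0.662 2.434
endloop
endfacet
facet normal 0.849 0.379 0.368
outer loop
vertex 0.597 0.662 2.434
vertex 1.253 -1.396 3.042
vertex 1.44 -0.575 1.764
endloop
endfacet
facet normal 0.849 0.379 0.368
outer loop
vertex 0.41 -0.159 3.712
vertex 1.253 -1.396 3.042
vertex 0.597 0.662 2.434
endloop
endfacet
facet normal 0.080 0.616 -0.784
outer loop
vertex 1.321 -2.131 -2.04
vertex 0.576 -1.893 -1.929
vertex 1.284 -1.655 -1.67
endloop
endfacet
facet normal 0.901 -0.221 0.374
outer loop
vertex 1.321 -2.131 -2.04
vertex 1.284 -1.655 -1.67
vertex 0.424 -3.067 -0.431
endloop
endfacet
facet normal 0.081 0.614 -0.785
outer loop
vertex 1.284 -1.655 -1.67
vertex 0.576 -1.893 -1.929
vertex 0.832 -1.317 -1.452
endloop
endfacet
facet normal 0.587 0.301 0.751
outer loop
vertex 1.284 -1.655 -1.67
vertex 0.832 -1.317 -1.452
vertex 0.424 -3.067 -0.431
endloop
endfacet
facet normal 0.080 0.615 -0.785
outer loop
vertex 0.832 -1.317 -1.452
vertex 0.576 -1.893 -1.929
vertex 0.23 -1.317 -1.513
endloop
endfacet
facet normal -0.086 0.517 0.852
outer loop
vertex 0.832 -1.317 -1.452
vertex 0.23 -1.317 -1.513
vertex 0.424 -3.067 -0.431
endloop
endfacet
facet normal 0.080 0.615 -0.784
outer loop
vertex 0.23 -1.317 -1.513
vertex 0.576 -1.893 -1.929
vertex -0.168 -1.654 -1.818
endloop
endfacet
facet normal -0.727 0.301 0.617
outer loop
vertex 0.23 -1.317 -1.513
vertex -0.168 -1.654 -1.818
vertex 0.424 -3.067 -0.431
endloop
endfacet
facet normal 0.080 0.615 -0.785
outer loop
vertex -0.168 -1.654 -1.818
vertex 0.576 -1.893 -1.929
vertex -0.131 -2.131 -2.188
endloop
endfacet
facet normal -0.958 -0.219 0.186
outer loop
vertex -0.168 -1.654 -1.818
vertex -0.131 -2.131 -2.188
vertex 0.424 -3.067 -0.431
endloop
endfacet
facet normal 0.080 0.615 -0.784
outer loop
vertex -0.131 -2.131 -2.188
vertex 0.576 -1.893 -1.929
vertex 0.321 -2.468 -2.406
endloop
endfacet
facet normal -0.644 -0.741 -0.191
outer loop
vertex -0.131 -2.131 -2.188
vertex 0.321 -2.468 -2.406
vertex 0.424 -3.067 -0.431
endloop
endfacet
facet normal 0.080 0.615 -0.784
outer loop
vertex 0.321 -2.468 -2.406
vertex 0.576 -1.893 -1.929
vertex 0.922 -2.468 -2.345
endloop
endfacet
facet normal 0.030 -0.956 -0.292
outer loop
vertex 0.321 -2.468 -2.406
vertex 0.922 -2.468 -2.345
vertex 0.424 -3.067 -0.431
endloop
endfacet
facet normal 0.080 0.615 -0.784
outer loop
vertex 0.922 -2.468 -2.345
vertex 0.576 -1.893 -1.929
vertex 1.321 -2.131 -2.04
endloop
endfacet
facet normal 0.670 -0.741 -0.058
outer loop
vertex 0.922 -2.468 -2.345
vertex 1.321 -2.131 -2.04
vertex 0.424 -3.067 -0.431
endloop
endfacet

endsolid


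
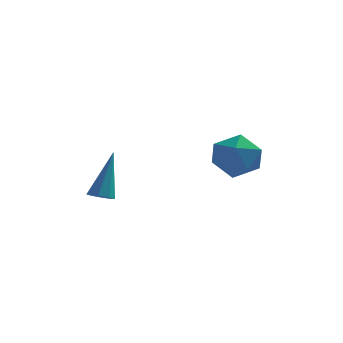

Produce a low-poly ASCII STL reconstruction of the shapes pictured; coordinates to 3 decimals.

solid 
facet normal -0.468 0.412 0.782
outer loop
vertex 1.417 3.025 0.979
vertex 1.03 2.023 1.275
vertex 2.008 2.382 1.672
endloop
endfacet
facet normal 0.121 0.777 0.618
outer loop
vertex 1.417 3.025 0.979
vertex 2.008 2.382 1.672
vertex 2.523 2.947 0.86
endloop
endfacet
facet normal 0.064 0.996 -0.059
outer loop
vertex 1.417 3.025 0.979
vertex 2.523 2.947 0.86
vertex 1.863 2.936 -0.039
endloop
endfacet
facet normal -0.562 0.766 -0.313
outer loop
vertex 1.417 3.025 0.979
vertex 1.863 2.936 -0.039
vertex 0.941 2.365 0.218
endloop
endfacet
facet normal -0.891 0.405 0.206
outer loop
vertex 1.417 3.025 0.979
vertex 0.941 2.365 0.218
vertex 1.03 2.023 1.275
endloop
endfacet
facet normal 0.677 0.329 0.658
outer loop
vertex 2.523 2.947 0.86
vertex 2.008 2.382 1.672
vertex 2.819 1.895 1.082
endloop
endfacet
facet normal -0.279 -0.262 0.924
outer loop
vertex 2.008 2.382 1.672
vertex 1.03 2.023 1.275
vertex 1.897 1.324 1.339
endloop
endfacet
facet normal -0.962 -0.272 -0.007
outer loop
vertex 1.03 2.023 1.275
vertex 0.941 2.365 0.218
vertex 1.237 1.313 0.44
endloop
endfacet
facet normal -0.429 0.312 -0.848
outer loop
vertex 0.941 2.365 0.218
vertex 1.863 2.936 -0.039
vertex 1.752 1.878 -0.372
endloop
endfacet
facet normal 0.584 0.684 -0.437
outer loop
vertex 1.863 2.936 -0.039
vertex 2.523 2.947 0.86
vertex 2.73 2.237 0.025
endloop
endfacet
facet normal 0.562 -0.766 0.313
outer loop
vertex 2.343 1.235 0.321
vertex 2.819 1.895 1.082
vertex 1.897 1.324 1.339
endloop
endfacet
facet normal -0.064 -0.996 0.059
outer loop
vertex 2.343 1.235 0.321
vertex 1.897 1.324 1.339
vertex 1.237 1.313 0.44
endloop
endfacet
facet normal -0.121 -0.777 -0.618
outer loop
vertex 2.343 1.235 0.321
vertex 1.237 1.313 0.44
vertex 1.752 1.878 -0.372
endloop
endfacet
facet normal 0.468 -0.412 -0.782
outer loop
vertex 2.343 1.235 0.321
vertex 1.752 1.878 -0.372
vertex 2.73 2.237 0.025
endloop
endfacet
facet normal 0.891 -0.405 -0.206
outer loop
vertex 2.343 1.235 0.321
vertex 2.73 2.237 0.025
vertex 2.819 1.895 1.082
endloop
endfacet
facet normal 0.429 -0.312 0.848
outer loop
vertex 1.897 1.324 1.339
vertex 2.819 1.895 1.082
vertex 2.008 2.382 1.672
endloop
endfacet
facet normal -0.584 -0.684 0.437
outer loop
vertex 1.237 1.313 0.44
vertex 1.897 1.324 1.339
vertex 1.03 2.023 1.275
endloop
endfacet
facet normal -0.677 -0.329 -0.658
outer loop
vertex 1.752 1.878 -0.372
vertex 1.237 1.313 0.44
vertex 0.941 2.365 0.218
endloop
endfacet
facet normal 0.279 0.262 -0.924
outer loop
vertex 2.73 2.237 0.025
vertex 1.752 1.878 -0.372
vertex 1.863 2.936 -0.039
endloop
endfacet
facet normal 0.962 0.272 0.007
outer loop
vertex 2.819 1.895 1.082
vertex 2.73 2.237 0.025
vertex 2.523 2.947 0.86
endloop
endfacet
facet normal -0.162 -0.437 -0.885
outer loop
vertex -2.423 -0.489 -0.734
vertex -2.804 -0.787 -0.517
vertex -2.788 -0.313 -0.754
endloop
endfacet
facet normal 0.431 0.866 -0.254
outer loop
vertex -2.423 -0.489 -0.734
vertex -2.788 -0.313 -0.754
vertex -2.456 0.147 1.377
endloop
endfacet
facet normal -0.165 -0.437 -0.884
outer loop
vertex -2.788 -0.313 -0.754
vertex -2.804 -0.787 -0.517
vertex -3.162 -0.415 -0.634
endloop
endfacet
facet normal -0.306 0.939 -0.155
outer loop
vertex -2.788 -0.313 -0.754
vertex -3.162 -0.415 -0.634
vertex -2.456 0.147 1.377
endloop
endfacet
facet normal -0.162 -0.435 -0.886
outer loop
vertex -3.162 -0.415 -0.634
vertex -2.804 -0.787 -0.517
vertex -3.326 -0.735 -0.447
endloop
endfacet
facet normal -0.841 0.519 0.150
outer loop
vertex -3.162 -0.415 -0.634
vertex -3.326 -0.735 -0.447
vertex -2.456 0.147 1.377
endloop
endfacet
facet normal -0.162 -0.436 -0.885
outer loop
vertex -3.326 -0.735 -0.447
vertex -2.804 -0.787 -0.517
vertex -3.184 -1.086 -0.3
endloop
endfacet
facet normal -0.863 -0.147 0.483
outer loop
vertex -3.326 -0.735 -0.447
vertex -3.184 -1.086 -0.3
vertex -2.456 0.147 1.377
endloop
endfacet
facet normal -0.161 -0.437 -0.885
outer loop
vertex -3.184 -1.086 -0.3
vertex -2.804 -0.787 -0.517
vertex -2.819 -1.261 -0.28
endloop
endfacet
facet normal -0.358 -0.672 0.649
outer loop
vertex -3.184 -1.086 -0.3
vertex -2.819 -1.261 -0.28
vertex -2.456 0.147 1.377
endloop
endfacet
facet normal -0.162 -0.437 -0.885
outer loop
vertex -2.819 -1.261 -0.28
vertex -2.804 -0.787 -0.517
vertex -2.445 -1.159 -0.399
endloop
endfacet
facet normal 0.378 -0.745 0.550
outer loop
vertex -2.819 -1.261 -0.28
vertex -2.445 -1.159 -0.399
vertex -2.456 0.147 1.377
endloop
endfacet
facet normal -0.162 -0.437 -0.885
outer loop
vertex -2.445 -1.159 -0.399
vertex -2.804 -0.787 -0.517
vertex -2.281 -0.839 -0.587
endloop
endfacet
facet normal 0.914 -0.325 0.244
outer loop
vertex -2.445 -1.159 -0.399
vertex -2.281 -0.839 -0.587
vertex -2.456 0.147 1.377
endloop
endfacet
facet normal -0.162 -0.437 -0.885
outer loop
vertex -2.281 -0.839 -0.587
vertex -2.804 -0.787 -0.517
vertex -2.423 -0.489 -0.734
endloop
endfacet
facet normal 0.935 0.342 -0.089
outer loop
vertex -2.281 -0.839 -0.587
vertex -2.423 -0.489 -0.734
vertex -2.456 0.147 1.377
endloop
endfacet

endsolid


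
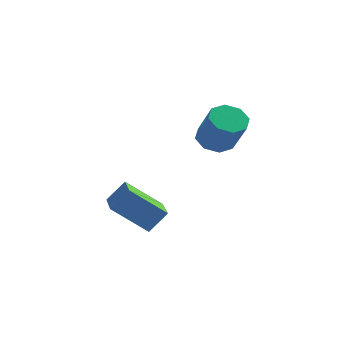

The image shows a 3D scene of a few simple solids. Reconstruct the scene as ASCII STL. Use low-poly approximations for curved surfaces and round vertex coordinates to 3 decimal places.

solid 
facet normal -0.514 -0.408 -0.754
outer loop
vertex 0.644 -4.841 -1.329
vertex -0.236 -3.059 -1.693
vertex 2.04 -4.394 -2.522
endloop
endfacet
facet normal 0.436 -0.882 0.180
outer loop
vertex 2.636 -3.921 -1.647
vertex 0.644 -4.841 -1.329
vertex 2.04 -4.394 -2.522
endloop
endfacet
facet normal -0.514 -0.408 -0.754
outer loop
vertex 2.04 -4.394 -2.522
vertex -0.236 -3.059 -1.693
vertex 1.16 -2.613 -2.886
endloop
endfacet
facet normal 0.739 0.236 -0.631
outer loop
vertex 1.16 -2.613 -2.886
vertex 2.636 -3.921 -1.647
vertex 2.04 -4.394 -2.522
endloop
endfacet
facet normal -0.739 -0.236 0.631
outer loop
vertex 0.644 -4.841 -1.329
vertex 0.36 -2.586 -0.818
vertex -0.236 -3.059 -1.693
endloop
endfacet
facet normal 0.436 -0.882 0.181
outer loop
vertex 1.24 -4.367 -0.454
vertex 0.644 -4.841 -1.329
vertex 2.636 -3.921 -1.647
endloop
endfacet
facet normal -0.739 -0.236 0.631
outer loop
vertex 1.24 -4.367 -0.454
vertex 0.36 -2.586 -0.818
vertex 0.644 -4.841 -1.329
endloop
endfacet
facet normal -0.436 0.882 -0.180
outer loop
vertex -0.236 -3.059 -1.693
vertex 0.36 -2.586 -0.818
vertex 1.16 -2.613 -2.886
endloop
endfacet
facet normal 0.739 0.236 -0.631
outer loop
vertex 1.756 -2.139 -2.011
vertex 2.636 -3.921 -1.647
vertex 1.16 -2.613 -2.886
endloop
endfacet
facet normal -0.436 0.882 -0.180
outer loop
vertex 1.16 -2.613 -2.886
vertex 0.36 -2.586 -0.818
vertex 1.756 -2.139 -2.011
endloop
endfacet
facet normal 0.514 0.408 0.754
outer loop
vertex 1.756 -2.139 -2.011
vertex 1.24 -4.367 -0.454
vertex 2.636 -3.921 -1.647
endloop
endfacet
facet normal 0.514 0.408 0.754
outer loop
vertex 0.36 -2.586 -0.818
vertex 1.24 -4.367 -0.454
vertex 1.756 -2.139 -2.011
endloop
endfacet
facet normal -0.445 0.402 -0.800
outer loop
vertex 3.564 1.478 0.47
vertex 2.881 0.95 0.584
vertex 3.098 1.745 0.863
endloop
endfacet
facet normal 0.559 0.823 0.104
outer loop
vertex 3.564 1.478 0.47
vertex 3.098 1.745 0.863
vertex 4.381 0.737 1.943
endloop
endfacet
facet normal 0.560 0.822 0.103
outer loop
vertex 4.381 0.737 1.943
vertex 3.098 1.745 0.863
vertex 3.915 1.005 2.336
endloop
endfacet
facet normal 0.444 -0.403 0.801
outer loop
vertex 4.381 0.737 1.943
vertex 3.915 1.005 2.336
vertex 3.699 0.21 2.056
endloop
endfacet
facet normal -0.444 0.402 -0.801
outer loop
vertex 3.098 1.745 0.863
vertex 2.881 0.95 0.584
vertex 2.505 1.547 1.092
endloop
endfacet
facet normal -0.100 0.866 0.490
outer loop
vertex 3.098 1.745 0.863
vertex 2.505 1.547 1.092
vertex 3.915 1.005 2.336
endloop
endfacet
facet normal -0.100 0.866 0.490
outer loop
vertex 3.915 1.005 2.336
vertex 2.505 1.547 1.092
vertex 3.322 0.807 2.565
endloop
endfacet
facet normal 0.444 -0.403 0.801
outer loop
vertex 3.915 1.005 2.336
vertex 3.322 0.807 2.565
vertex 3.699 0.21 2.056
endloop
endfacet
facet normal -0.444 0.402 -0.801
outer loop
vertex 2.505 1.547 1.092
vertex 2.881 0.95 0.584
vertex 2.132 0.999 1.024
endloop
endfacet
facet normal -0.699 0.403 0.590
outer loop
vertex 2.505 1.547 1.092
vertex 2.132 0.999 1.024
vertex 3.322 0.807 2.565
endloop
endfacet
facet normal -0.700 0.402 0.591
outer loop
vertex 3.322 0.807 2.565
vertex 2.132 0.999 1.024
vertex 2.95 0.259 2.497
endloop
endfacet
facet normal 0.445 -0.401 0.800
outer loop
vertex 3.322 0.807 2.565
vertex 2.95 0.259 2.497
vertex 3.699 0.21 2.056
endloop
endfacet
facet normal -0.444 0.403 -0.800
outer loop
vertex 2.132 0.999 1.024
vertex 2.881 0.95 0.584
vertex 2.199 0.423 0.697
endloop
endfacet
facet normal -0.890 -0.299 0.344
outer loop
vertex 2.132 0.999 1.024
vertex 2.199 0.423 0.697
vertex 2.95 0.259 2.497
endloop
endfacet
facet normal -0.891 -0.297 0.344
outer loop
vertex 2.95 0.259 2.497
vertex 2.199 0.423 0.697
vertex 3.016 -0.318 2.17
endloop
endfacet
facet normal 0.445 -0.403 0.800
outer loop
vertex 2.95 0.259 2.497
vertex 3.016 -0.318 2.17
vertex 3.699 0.21 2.056
endloop
endfacet
facet normal -0.444 0.403 -0.801
outer loop
vertex 2.199 0.423 0.697
vertex 2.881 0.95 0.584
vertex 2.665 0.155 0.304
endloop
endfacet
facet normal -0.560 -0.822 -0.103
outer loop
vertex 2.199 0.423 0.697
vertex 2.665 0.155 0.304
vertex 3.016 -0.318 2.17
endloop
endfacet
facet normal -0.559 -0.823 -0.103
outer loop
vertex 3.016 -0.318 2.17
vertex 2.665 0.155 0.304
vertex 3.482 -0.585 1.777
endloop
endfacet
facet normal 0.445 -0.402 0.800
outer loop
vertex 3.016 -0.318 2.17
vertex 3.482 -0.585 1.777
vertex 3.699 0.21 2.056
endloop
endfacet
facet normal -0.444 0.403 -0.801
outer loop
vertex 2.665 0.155 0.304
vertex 2.881 0.95 0.584
vertex 3.258 0.353 0.075
endloop
endfacet
facet normal 0.100 -0.866 -0.490
outer loop
vertex 2.665 0.155 0.304
vertex 3.258 0.353 0.075
vertex 3.482 -0.585 1.777
endloop
endfacet
facet normal 0.100 -0.866 -0.490
outer loop
vertex 3.482 -0.585 1.777
vertex 3.258 0.353 0.075
vertex 4.075 -0.387 1.548
endloop
endfacet
facet normal 0.444 -0.402 0.801
outer loop
vertex 3.482 -0.585 1.777
vertex 4.075 -0.387 1.548
vertex 3.699 0.21 2.056
endloop
endfacet
facet normal -0.445 0.401 -0.800
outer loop
vertex 3.258 0.353 0.075
vertex 2.881 0.95 0.584
vertex 3.63 0.901 0.143
endloop
endfacet
facet normal 0.700 -0.402 -0.590
outer loop
vertex 3.258 0.353 0.075
vertex 3.63 0.901 0.143
vertex 4.075 -0.387 1.548
endloop
endfacet
facet normal 0.699 -0.403 -0.591
outer loop
vertex 4.075 -0.387 1.548
vertex 3.63 0.901 0.143
vertex 4.448 0.161 1.616
endloop
endfacet
facet normal 0.444 -0.402 0.801
outer loop
vertex 4.075 -0.387 1.548
vertex 4.448 0.161 1.616
vertex 3.699 0.21 2.056
endloop
endfacet
facet normal -0.445 0.403 -0.800
outer loop
vertex 3.63 0.901 0.143
vertex 2.881 0.95 0.584
vertex 3.564 1.478 0.47
endloop
endfacet
facet normal 0.890 0.297 -0.345
outer loop
vertex 3.63 0.901 0.143
vertex 3.564 1.478 0.47
vertex 4.448 0.161 1.616
endloop
endfacet
facet normal 0.890 0.299 -0.344
outer loop
vertex 4.448 0.161 1.616
vertex 3.564 1.478 0.47
vertex 4.381 0.737 1.943
endloop
endfacet
facet normal 0.444 -0.403 0.800
outer loop
vertex 4.448 0.161 1.616
vertex 4.381 0.737 1.943
vertex 3.699 0.21 2.056
endloop
endfacet

endsolid


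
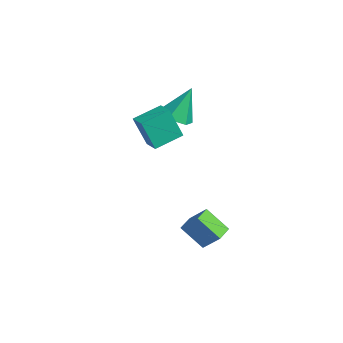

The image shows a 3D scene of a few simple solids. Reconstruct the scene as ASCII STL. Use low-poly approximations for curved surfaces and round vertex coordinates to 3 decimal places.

solid 
facet normal 0.036 -0.464 -0.885
outer loop
vertex 0.155 2.491 0.251
vertex -0.659 2.297 0.32
vertex -0.428 3.016 -0.048
endloop
endfacet
facet normal 0.649 0.758 0.065
outer loop
vertex 0.155 2.491 0.251
vertex -0.428 3.016 -0.048
vertex -0.721 3.103 1.86
endloop
endfacet
facet normal 0.036 -0.464 -0.885
outer loop
vertex -0.428 3.016 -0.048
vertex -0.659 2.297 0.32
vertex -1.243 2.822 0.021
endloop
endfacet
facet normal -0.237 0.968 -0.081
outer loop
vertex -0.428 3.016 -0.048
vertex -1.243 2.822 0.021
vertex -0.721 3.103 1.86
endloop
endfacet
facet normal 0.036 -0.464 -0.885
outer loop
vertex -1.243 2.822 0.021
vertex -0.659 2.297 0.32
vertex -1.473 2.103 0.389
endloop
endfacet
facet normal -0.900 0.388 0.196
outer loop
vertex -1.243 2.822 0.021
vertex -1.473 2.103 0.389
vertex -0.721 3.103 1.86
endloop
endfacet
facet normal 0.035 -0.463 -0.886
outer loop
vertex -1.473 2.103 0.389
vertex -0.659 2.297 0.32
vertex -0.89 1.577 0.687
endloop
endfacet
facet normal -0.677 -0.400 0.618
outer loop
vertex -1.473 2.103 0.389
vertex -0.89 1.577 0.687
vertex -0.721 3.103 1.86
endloop
endfacet
facet normal 0.036 -0.463 -0.886
outer loop
vertex -0.89 1.577 0.687
vertex -0.659 2.297 0.32
vertex -0.075 1.772 0.618
endloop
endfacet
facet normal 0.211 -0.610 0.764
outer loop
vertex -0.89 1.577 0.687
vertex -0.075 1.772 0.618
vertex -0.721 3.103 1.86
endloop
endfacet
facet normal 0.035 -0.463 -0.885
outer loop
vertex -0.075 1.772 0.618
vertex -0.659 2.297 0.32
vertex 0.155 2.491 0.251
endloop
endfacet
facet normal 0.873 -0.031 0.487
outer loop
vertex -0.075 1.772 0.618
vertex 0.155 2.491 0.251
vertex -0.721 3.103 1.86
endloop
endfacet
facet normal -0.680 0.732 0.042
outer loop
vertex 2.687 1.619 -3.71
vertex 3.268 2.114 -2.918
vertex 3.373 2.31 -4.645
endloop
endfacet
facet normal -0.528 -0.450 -0.720
outer loop
vertex 3.972 1.666 -4.682
vertex 2.687 1.619 -3.71
vertex 3.373 2.31 -4.645
endloop
endfacet
facet normal -0.680 0.732 0.042
outer loop
vertex 3.373 2.31 -4.645
vertex 3.268 2.114 -2.918
vertex 3.954 2.805 -3.853
endloop
endfacet
facet normal 0.508 0.512 -0.693
outer loop
vertex 3.954 2.805 -3.853
vertex 3.972 1.666 -4.682
vertex 3.373 2.31 -4.645
endloop
endfacet
facet normal -0.508 -0.512 0.693
outer loop
vertex 2.687 1.619 -3.71
vertex 3.867 1.47 -2.955
vertex 3.268 2.114 -2.918
endloop
endfacet
facet normal -0.528 -0.450 -0.720
outer loop
vertex 3.286 0.975 -3.747
vertex 2.687 1.619 -3.71
vertex 3.972 1.666 -4.682
endloop
endfacet
facet normal -0.508 -0.512 0.693
outer loop
vertex 3.286 0.975 -3.747
vertex 3.867 1.47 -2.955
vertex 2.687 1.619 -3.71
endloop
endfacet
facet normal 0.528 0.450 0.720
outer loop
vertex 3.268 2.114 -2.918
vertex 3.867 1.47 -2.955
vertex 3.954 2.805 -3.853
endloop
endfacet
facet normal 0.508 0.512 -0.693
outer loop
vertex 4.553 2.161 -3.89
vertex 3.972 1.666 -4.682
vertex 3.954 2.805 -3.853
endloop
endfacet
facet normal 0.528 0.450 0.720
outer loop
vertex 3.954 2.805 -3.853
vertex 3.867 1.47 -2.955
vertex 4.553 2.161 -3.89
endloop
endfacet
facet normal 0.680 -0.732 -0.042
outer loop
vertex 4.553 2.161 -3.89
vertex 3.286 0.975 -3.747
vertex 3.972 1.666 -4.682
endloop
endfacet
facet normal 0.680 -0.732 -0.042
outer loop
vertex 3.867 1.47 -2.955
vertex 3.286 0.975 -3.747
vertex 4.553 2.161 -3.89
endloop
endfacet
facet normal -0.983 -0.067 -0.171
outer loop
vertex 0.902 -0.13 1.584
vertex 0.742 1.143 2.005
vertex 1.122 0.383 0.117
endloop
endfacet
facet normal 0.118 -0.943 -0.312
outer loop
vertex 1.918 0.437 0.255
vertex 0.902 -0.13 1.584
vertex 1.122 0.383 0.117
endloop
endfacet
facet normal -0.983 -0.067 -0.171
outer loop
vertex 1.122 0.383 0.117
vertex 0.742 1.143 2.005
vertex 0.962 1.656 0.537
endloop
endfacet
facet normal 0.140 0.326 -0.935
outer loop
vertex 0.962 1.656 0.537
vertex 1.918 0.437 0.255
vertex 1.122 0.383 0.117
endloop
endfacet
facet normal -0.140 -0.327 0.935
outer loop
vertex 0.902 -0.13 1.584
vertex 1.538 1.197 2.143
vertex 0.742 1.143 2.005
endloop
endfacet
facet normal 0.118 -0.943 -0.312
outer loop
vertex 1.698 -0.076 1.723
vertex 0.902 -0.13 1.584
vertex 1.918 0.437 0.255
endloop
endfacet
facet normal -0.141 -0.326 0.935
outer loop
vertex 1.698 -0.076 1.723
vertex 1.538 1.197 2.143
vertex 0.902 -0.13 1.584
endloop
endfacet
facet normal -0.118 0.943 0.312
outer loop
vertex 0.742 1.143 2.005
vertex 1.538 1.197 2.143
vertex 0.962 1.656 0.537
endloop
endfacet
facet normal 0.141 0.327 -0.935
outer loop
vertex 1.758 1.71 0.676
vertex 1.918 0.437 0.255
vertex 0.962 1.656 0.537
endloop
endfacet
facet normal -0.118 0.943 0.312
outer loop
vertex 0.962 1.656 0.537
vertex 1.538 1.197 2.143
vertex 1.758 1.71 0.676
endloop
endfacet
facet normal 0.983 0.067 0.171
outer loop
vertex 1.758 1.71 0.676
vertex 1.698 -0.076 1.723
vertex 1.918 0.437 0.255
endloop
endfacet
facet normal 0.983 0.067 0.171
outer loop
vertex 1.538 1.197 2.143
vertex 1.698 -0.076 1.723
vertex 1.758 1.71 0.676
endloop
endfacet

endsolid


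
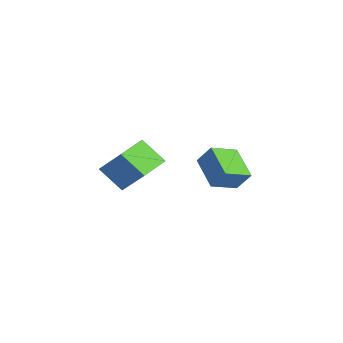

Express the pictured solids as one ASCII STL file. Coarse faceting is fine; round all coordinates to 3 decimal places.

solid 
facet normal -0.408 -0.423 -0.809
outer loop
vertex -0.976 2.663 -0.385
vertex -2.294 2.574 0.327
vertex -1.283 3.775 -0.812
endloop
endfacet
facet normal 0.878 0.060 -0.475
outer loop
vertex -0.886 4.186 -0.027
vertex -0.976 2.663 -0.385
vertex -1.283 3.775 -0.812
endloop
endfacet
facet normal -0.409 -0.423 -0.809
outer loop
vertex -1.283 3.775 -0.812
vertex -2.294 2.574 0.327
vertex -2.6 3.686 -0.1
endloop
endfacet
facet normal -0.249 0.904 -0.347
outer loop
vertex -2.6 3.686 -0.1
vertex -0.886 4.186 -0.027
vertex -1.283 3.775 -0.812
endloop
endfacet
facet normal 0.249 -0.904 0.348
outer loop
vertex -0.976 2.663 -0.385
vertex -1.897 2.985 1.112
vertex -2.294 2.574 0.327
endloop
endfacet
facet normal 0.878 0.060 -0.474
outer loop
vertex -0.58 3.074 0.4
vertex -0.976 2.663 -0.385
vertex -0.886 4.186 -0.027
endloop
endfacet
facet normal 0.249 -0.904 0.348
outer loop
vertex -0.58 3.074 0.4
vertex -1.897 2.985 1.112
vertex -0.976 2.663 -0.385
endloop
endfacet
facet normal -0.878 -0.059 0.475
outer loop
vertex -2.294 2.574 0.327
vertex -1.897 2.985 1.112
vertex -2.6 3.686 -0.1
endloop
endfacet
facet normal -0.249 0.904 -0.348
outer loop
vertex -2.204 4.097 0.685
vertex -0.886 4.186 -0.027
vertex -2.6 3.686 -0.1
endloop
endfacet
facet normal -0.878 -0.060 0.475
outer loop
vertex -2.6 3.686 -0.1
vertex -1.897 2.985 1.112
vertex -2.204 4.097 0.685
endloop
endfacet
facet normal 0.408 0.423 0.809
outer loop
vertex -2.204 4.097 0.685
vertex -0.58 3.074 0.4
vertex -0.886 4.186 -0.027
endloop
endfacet
facet normal 0.409 0.423 0.809
outer loop
vertex -1.897 2.985 1.112
vertex -0.58 3.074 0.4
vertex -2.204 4.097 0.685
endloop
endfacet
facet normal -0.625 0.771 0.126
outer loop
vertex -0.87 -0.751 1.818
vertex 0.014 -0.209 2.888
vertex -0.246 -0.108 0.976
endloop
endfacet
facet normal -0.594 -0.363 -0.718
outer loop
vertex 0.566 -1.111 0.812
vertex -0.87 -0.751 1.818
vertex -0.246 -0.108 0.976
endloop
endfacet
facet normal -0.624 0.771 0.126
outer loop
vertex -0.246 -0.108 0.976
vertex 0.014 -0.209 2.888
vertex 0.639 0.434 2.045
endloop
endfacet
facet normal 0.507 0.523 -0.685
outer loop
vertex 0.639 0.434 2.045
vertex 0.566 -1.111 0.812
vertex -0.246 -0.108 0.976
endloop
endfacet
facet normal -0.508 -0.523 0.684
outer loop
vertex -0.87 -0.751 1.818
vertex 0.826 -1.212 2.724
vertex 0.014 -0.209 2.888
endloop
endfacet
facet normal -0.594 -0.364 -0.718
outer loop
vertex -0.059 -1.754 1.655
vertex -0.87 -0.751 1.818
vertex 0.566 -1.111 0.812
endloop
endfacet
facet normal -0.508 -0.522 0.685
outer loop
vertex -0.059 -1.754 1.655
vertex 0.826 -1.212 2.724
vertex -0.87 -0.751 1.818
endloop
endfacet
facet normal 0.594 0.364 0.718
outer loop
vertex 0.014 -0.209 2.888
vertex 0.826 -1.212 2.724
vertex 0.639 0.434 2.045
endloop
endfacet
facet normal 0.508 0.522 -0.685
outer loop
vertex 1.45 -0.569 1.882
vertex 0.566 -1.111 0.812
vertex 0.639 0.434 2.045
endloop
endfacet
facet normal 0.594 0.364 0.718
outer loop
vertex 0.639 0.434 2.045
vertex 0.826 -1.212 2.724
vertex 1.45 -0.569 1.882
endloop
endfacet
facet normal 0.624 -0.771 -0.125
outer loop
vertex 1.45 -0.569 1.882
vertex -0.059 -1.754 1.655
vertex 0.566 -1.111 0.812
endloop
endfacet
facet normal 0.624 -0.771 -0.126
outer loop
vertex 0.826 -1.212 2.724
vertex -0.059 -1.754 1.655
vertex 1.45 -0.569 1.882
endloop
endfacet

endsolid
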